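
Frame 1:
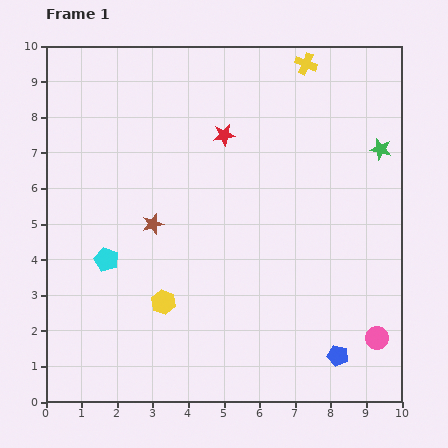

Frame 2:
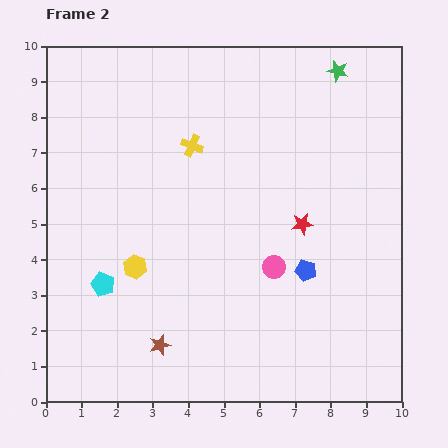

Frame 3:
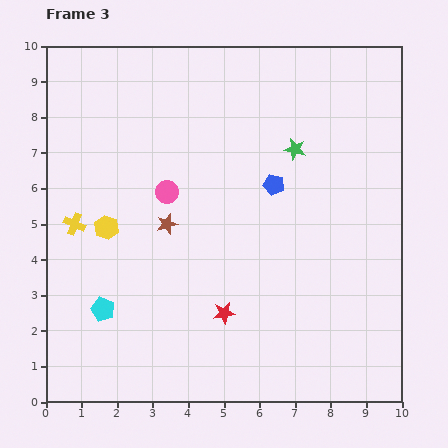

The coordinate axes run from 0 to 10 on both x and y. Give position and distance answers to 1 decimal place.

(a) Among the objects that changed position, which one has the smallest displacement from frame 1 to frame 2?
the cyan pentagon

(moved 0.7)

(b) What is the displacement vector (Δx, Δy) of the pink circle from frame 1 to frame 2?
(-2.9, 2.0)

The pink circle was at (9.3, 1.8) in frame 1 and (6.4, 3.8) in frame 2.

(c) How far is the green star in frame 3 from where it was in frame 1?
2.4

The green star moved from (9.4, 7.1) to (7.0, 7.1), a distance of √(2.4² + 0.0²) ≈ 2.4.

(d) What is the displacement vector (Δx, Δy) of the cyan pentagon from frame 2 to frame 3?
(0.0, -0.7)

The cyan pentagon was at (1.6, 3.3) in frame 2 and (1.6, 2.6) in frame 3.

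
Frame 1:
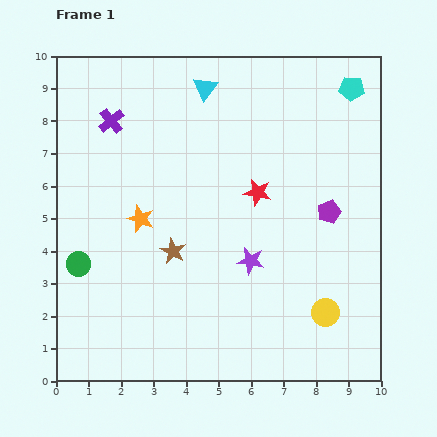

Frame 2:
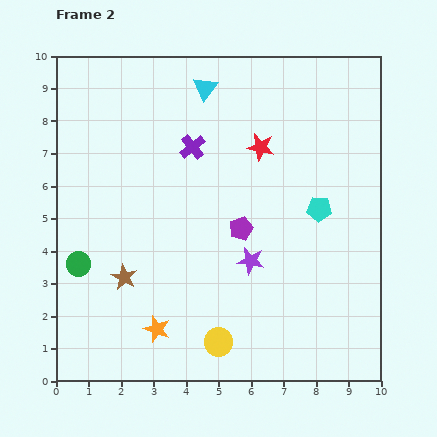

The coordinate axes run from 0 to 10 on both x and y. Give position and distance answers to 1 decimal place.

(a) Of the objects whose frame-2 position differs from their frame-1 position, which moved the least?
the red star

(moved 1.4)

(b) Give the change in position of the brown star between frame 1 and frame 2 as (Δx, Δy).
(-1.5, -0.8)

The brown star was at (3.6, 4.0) in frame 1 and (2.1, 3.2) in frame 2.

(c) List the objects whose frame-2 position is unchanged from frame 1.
the purple star, the cyan triangle, the green circle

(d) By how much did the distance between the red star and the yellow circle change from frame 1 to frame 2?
+1.8

Distance in frame 1: 4.3. Distance in frame 2: 6.1.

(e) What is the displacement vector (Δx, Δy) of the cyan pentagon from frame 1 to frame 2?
(-1.0, -3.7)

The cyan pentagon was at (9.1, 9.0) in frame 1 and (8.1, 5.3) in frame 2.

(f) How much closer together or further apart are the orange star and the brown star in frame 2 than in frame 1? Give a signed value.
+0.5

Distance in frame 1: 1.4. Distance in frame 2: 1.9.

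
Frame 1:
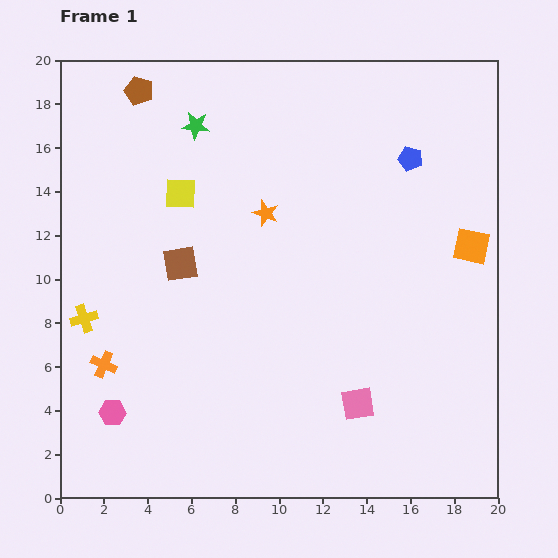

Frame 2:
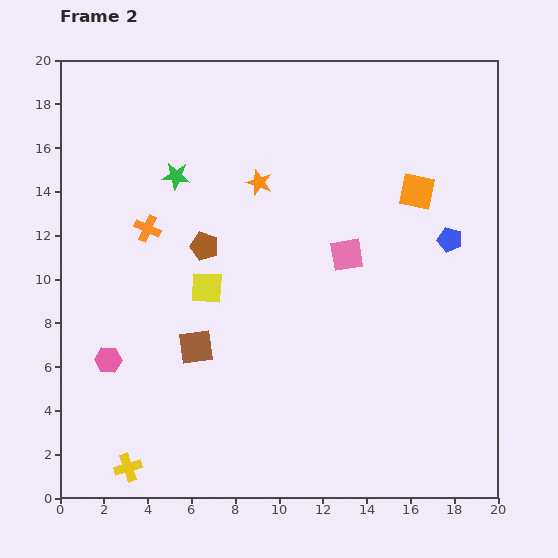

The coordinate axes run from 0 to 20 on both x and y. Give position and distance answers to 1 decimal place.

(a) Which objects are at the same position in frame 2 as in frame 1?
none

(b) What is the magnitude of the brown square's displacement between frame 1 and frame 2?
3.9

The brown square moved from (5.5, 10.7) to (6.2, 6.9), a distance of √(0.7² + 3.8²) ≈ 3.9.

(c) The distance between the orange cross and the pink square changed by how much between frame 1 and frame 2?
-2.5

Distance in frame 1: 11.7. Distance in frame 2: 9.2.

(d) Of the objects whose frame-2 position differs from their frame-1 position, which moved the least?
the orange star

(moved 1.4)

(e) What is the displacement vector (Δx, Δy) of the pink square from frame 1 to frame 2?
(-0.5, 6.8)

The pink square was at (13.6, 4.3) in frame 1 and (13.1, 11.1) in frame 2.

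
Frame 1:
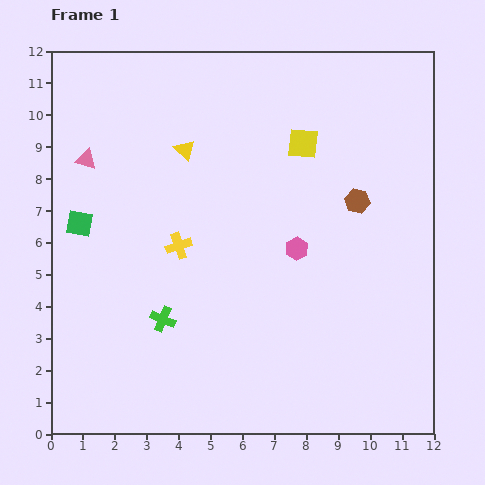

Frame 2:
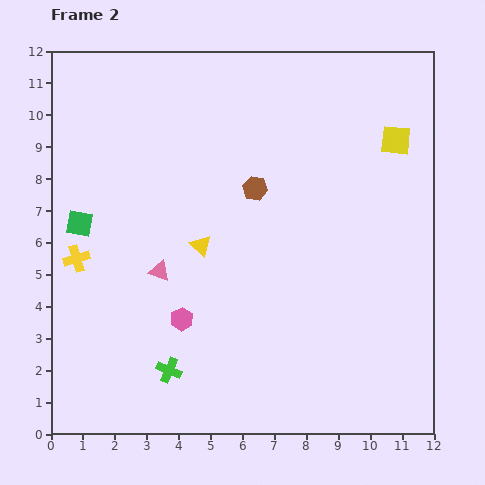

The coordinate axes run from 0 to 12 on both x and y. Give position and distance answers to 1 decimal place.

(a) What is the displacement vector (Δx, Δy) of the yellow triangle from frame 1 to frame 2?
(0.5, -3.0)

The yellow triangle was at (4.2, 8.9) in frame 1 and (4.7, 5.9) in frame 2.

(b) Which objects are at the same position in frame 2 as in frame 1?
the green square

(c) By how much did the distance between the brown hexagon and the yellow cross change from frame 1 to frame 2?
+0.2

Distance in frame 1: 5.8. Distance in frame 2: 6.0.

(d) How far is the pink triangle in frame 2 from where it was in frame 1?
4.2

The pink triangle moved from (1.1, 8.6) to (3.4, 5.1), a distance of √(2.3² + 3.5²) ≈ 4.2.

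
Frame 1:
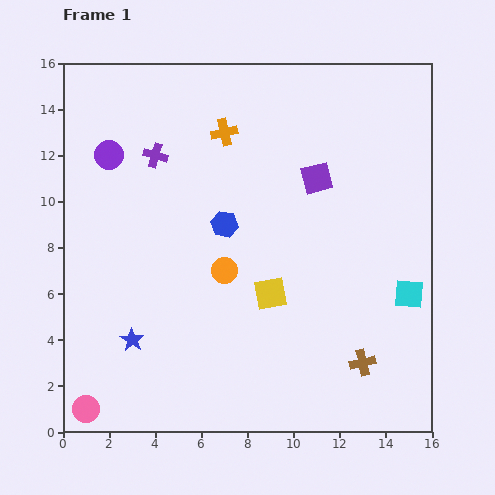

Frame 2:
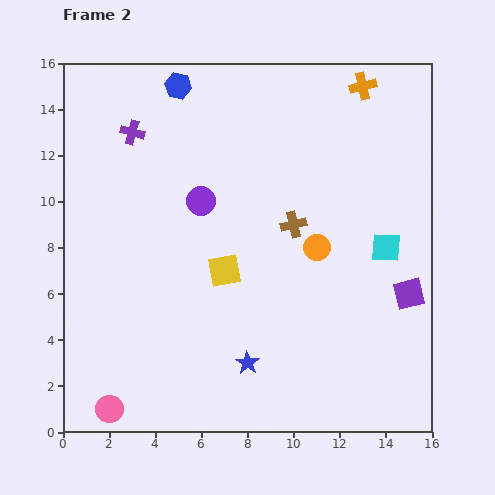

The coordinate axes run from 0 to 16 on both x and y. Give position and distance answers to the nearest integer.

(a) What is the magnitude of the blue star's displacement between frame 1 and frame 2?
5

The blue star moved from (3, 4) to (8, 3), a distance of √(5² + 1²) ≈ 5.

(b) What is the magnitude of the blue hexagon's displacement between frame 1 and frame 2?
6

The blue hexagon moved from (7, 9) to (5, 15), a distance of √(2² + 6²) ≈ 6.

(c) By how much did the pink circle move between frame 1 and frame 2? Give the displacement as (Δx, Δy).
(1, 0)

The pink circle was at (1, 1) in frame 1 and (2, 1) in frame 2.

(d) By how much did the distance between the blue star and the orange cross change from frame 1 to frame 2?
+3

Distance in frame 1: 10. Distance in frame 2: 13.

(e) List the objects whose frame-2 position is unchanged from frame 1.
none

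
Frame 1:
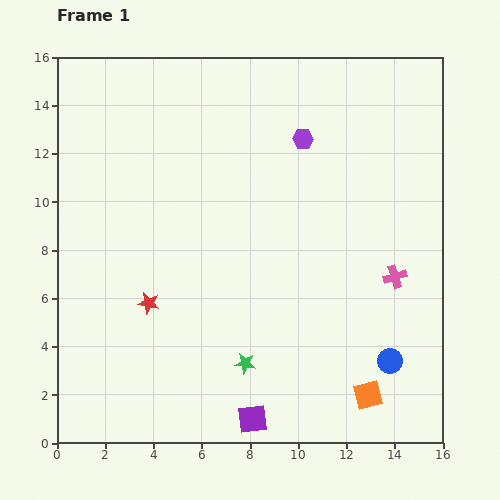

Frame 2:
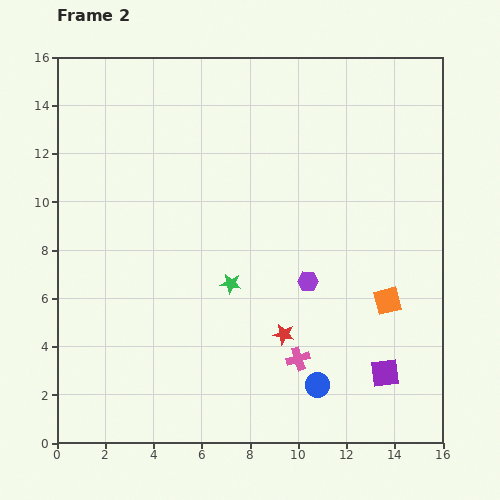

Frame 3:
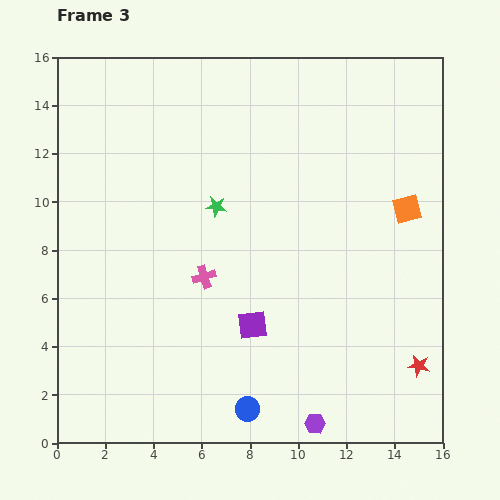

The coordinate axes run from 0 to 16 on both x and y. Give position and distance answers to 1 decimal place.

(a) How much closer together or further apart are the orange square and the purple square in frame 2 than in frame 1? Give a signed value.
-1.9

Distance in frame 1: 4.9. Distance in frame 2: 3.0.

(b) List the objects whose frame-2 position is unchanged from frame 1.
none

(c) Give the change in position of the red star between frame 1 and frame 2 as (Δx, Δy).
(5.6, -1.3)

The red star was at (3.8, 5.8) in frame 1 and (9.4, 4.5) in frame 2.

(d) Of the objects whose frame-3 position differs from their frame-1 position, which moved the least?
the purple square

(moved 3.9)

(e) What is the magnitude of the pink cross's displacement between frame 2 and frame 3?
5.2

The pink cross moved from (10.0, 3.5) to (6.1, 6.9), a distance of √(3.9² + 3.4²) ≈ 5.2.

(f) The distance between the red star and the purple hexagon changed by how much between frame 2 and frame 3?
+2.5

Distance in frame 2: 2.4. Distance in frame 3: 4.9.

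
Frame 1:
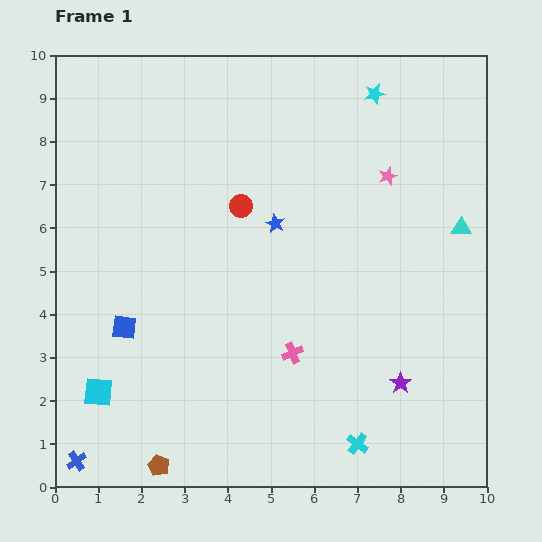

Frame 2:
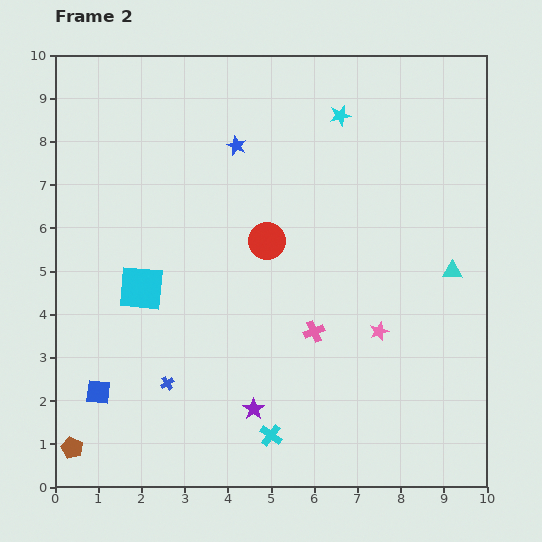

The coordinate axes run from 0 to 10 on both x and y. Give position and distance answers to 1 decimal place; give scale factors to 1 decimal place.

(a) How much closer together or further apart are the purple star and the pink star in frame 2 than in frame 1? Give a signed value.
-1.4

Distance in frame 1: 4.8. Distance in frame 2: 3.4.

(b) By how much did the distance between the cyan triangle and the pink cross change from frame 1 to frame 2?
-1.4

Distance in frame 1: 4.9. Distance in frame 2: 3.5.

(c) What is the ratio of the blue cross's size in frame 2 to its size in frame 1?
0.7×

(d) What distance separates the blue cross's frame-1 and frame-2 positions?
2.8

The blue cross moved from (0.5, 0.6) to (2.6, 2.4), a distance of √(2.1² + 1.8²) ≈ 2.8.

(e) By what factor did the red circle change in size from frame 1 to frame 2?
1.6×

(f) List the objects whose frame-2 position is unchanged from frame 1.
none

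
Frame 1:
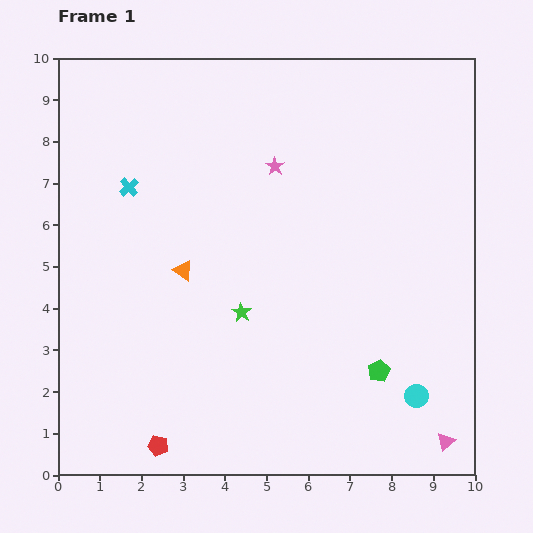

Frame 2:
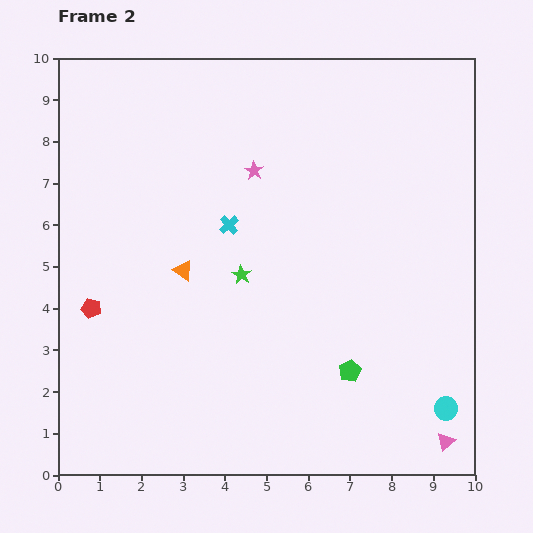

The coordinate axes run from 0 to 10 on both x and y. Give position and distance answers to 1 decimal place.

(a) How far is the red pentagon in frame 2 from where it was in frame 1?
3.7

The red pentagon moved from (2.4, 0.7) to (0.8, 4.0), a distance of √(1.6² + 3.3²) ≈ 3.7.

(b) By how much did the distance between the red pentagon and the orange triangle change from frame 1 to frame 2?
-1.8

Distance in frame 1: 4.2. Distance in frame 2: 2.4.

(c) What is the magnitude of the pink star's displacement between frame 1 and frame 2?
0.5

The pink star moved from (5.2, 7.4) to (4.7, 7.3), a distance of √(0.5² + 0.1²) ≈ 0.5.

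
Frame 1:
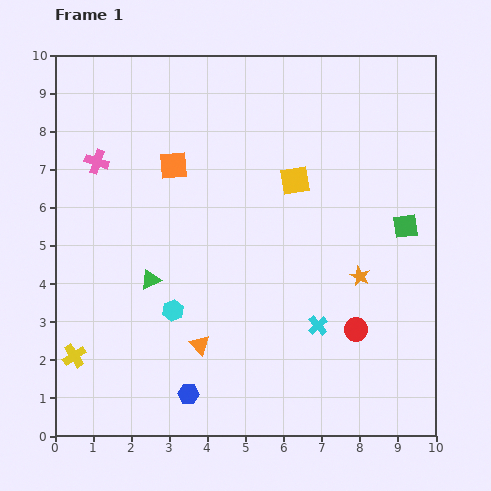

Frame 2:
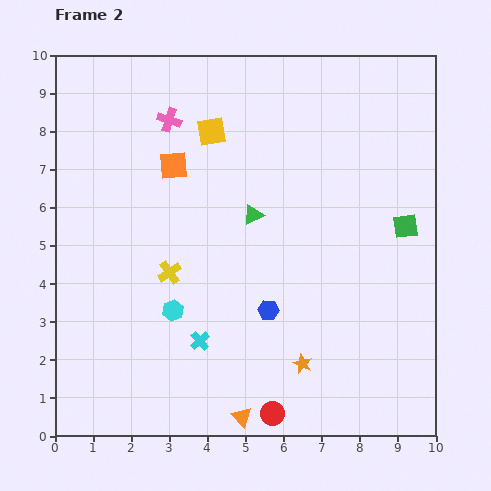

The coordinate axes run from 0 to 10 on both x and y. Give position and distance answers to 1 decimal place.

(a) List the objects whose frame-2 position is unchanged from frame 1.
the orange square, the cyan hexagon, the green square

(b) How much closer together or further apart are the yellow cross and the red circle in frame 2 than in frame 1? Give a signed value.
-2.8

Distance in frame 1: 7.4. Distance in frame 2: 4.6.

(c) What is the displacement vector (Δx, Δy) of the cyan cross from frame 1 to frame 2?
(-3.1, -0.4)

The cyan cross was at (6.9, 2.9) in frame 1 and (3.8, 2.5) in frame 2.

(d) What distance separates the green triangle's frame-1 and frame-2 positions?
3.2

The green triangle moved from (2.5, 4.1) to (5.2, 5.8), a distance of √(2.7² + 1.7²) ≈ 3.2.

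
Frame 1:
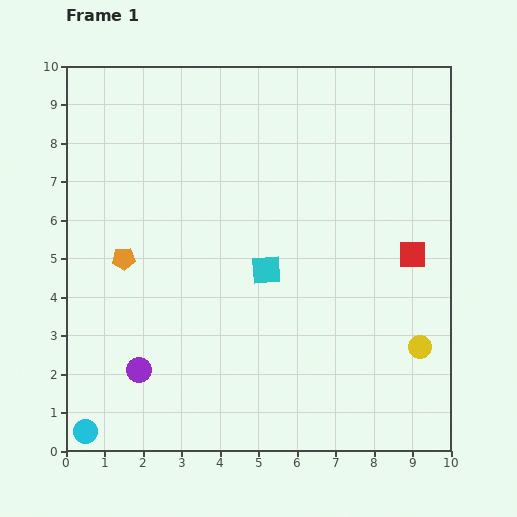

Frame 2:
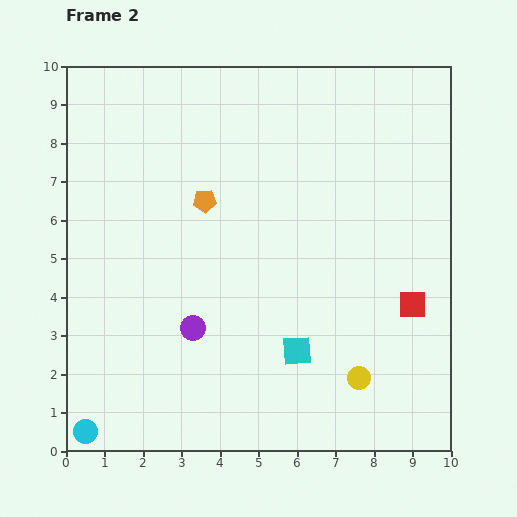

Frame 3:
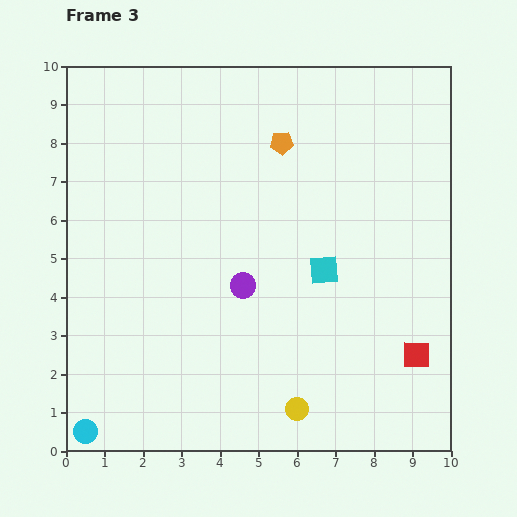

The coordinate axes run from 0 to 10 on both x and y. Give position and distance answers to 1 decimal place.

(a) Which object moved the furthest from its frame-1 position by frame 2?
the orange pentagon

(moved 2.6; next 2.2)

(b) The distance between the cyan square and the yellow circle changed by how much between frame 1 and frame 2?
-2.8

Distance in frame 1: 4.5. Distance in frame 2: 1.7.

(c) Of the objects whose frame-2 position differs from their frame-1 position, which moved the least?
the red square

(moved 1.3)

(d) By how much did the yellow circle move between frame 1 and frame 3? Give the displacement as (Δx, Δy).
(-3.2, -1.6)

The yellow circle was at (9.2, 2.7) in frame 1 and (6.0, 1.1) in frame 3.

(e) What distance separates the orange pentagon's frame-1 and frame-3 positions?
5.1

The orange pentagon moved from (1.5, 5.0) to (5.6, 8.0), a distance of √(4.1² + 3.0²) ≈ 5.1.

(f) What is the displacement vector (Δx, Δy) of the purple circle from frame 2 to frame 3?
(1.3, 1.1)

The purple circle was at (3.3, 3.2) in frame 2 and (4.6, 4.3) in frame 3.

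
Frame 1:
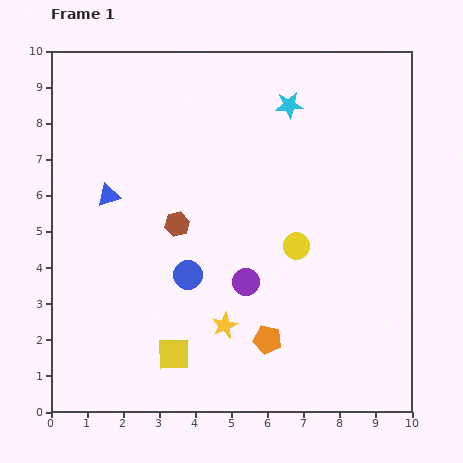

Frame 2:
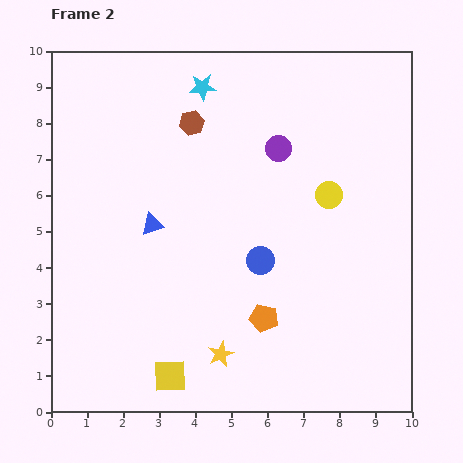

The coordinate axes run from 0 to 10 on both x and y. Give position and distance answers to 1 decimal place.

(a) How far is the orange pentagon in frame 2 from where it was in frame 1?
0.6

The orange pentagon moved from (6.0, 2.0) to (5.9, 2.6), a distance of √(0.1² + 0.6²) ≈ 0.6.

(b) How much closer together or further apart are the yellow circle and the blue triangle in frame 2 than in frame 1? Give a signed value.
-0.4

Distance in frame 1: 5.4. Distance in frame 2: 5.0.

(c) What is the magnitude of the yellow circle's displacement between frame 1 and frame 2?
1.7

The yellow circle moved from (6.8, 4.6) to (7.7, 6.0), a distance of √(0.9² + 1.4²) ≈ 1.7.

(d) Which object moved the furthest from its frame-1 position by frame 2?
the purple circle

(moved 3.8; next 2.8)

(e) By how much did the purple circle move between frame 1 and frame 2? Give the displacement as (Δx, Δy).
(0.9, 3.7)

The purple circle was at (5.4, 3.6) in frame 1 and (6.3, 7.3) in frame 2.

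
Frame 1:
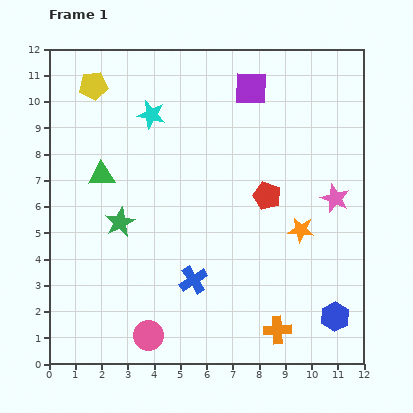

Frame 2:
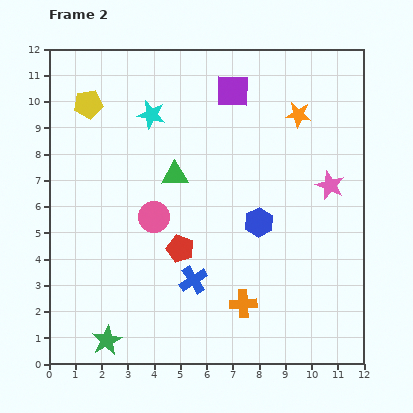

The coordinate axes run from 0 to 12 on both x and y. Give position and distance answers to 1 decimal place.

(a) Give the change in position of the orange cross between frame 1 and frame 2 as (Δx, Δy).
(-1.3, 1.0)

The orange cross was at (8.7, 1.3) in frame 1 and (7.4, 2.3) in frame 2.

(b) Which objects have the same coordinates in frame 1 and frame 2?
the cyan star, the blue cross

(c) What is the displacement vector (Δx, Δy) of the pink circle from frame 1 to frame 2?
(0.2, 4.5)

The pink circle was at (3.8, 1.1) in frame 1 and (4.0, 5.6) in frame 2.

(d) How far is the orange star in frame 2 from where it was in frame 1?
4.4

The orange star moved from (9.6, 5.1) to (9.5, 9.5), a distance of √(0.1² + 4.4²) ≈ 4.4.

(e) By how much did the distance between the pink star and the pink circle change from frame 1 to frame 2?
-2.0

Distance in frame 1: 8.8. Distance in frame 2: 6.8.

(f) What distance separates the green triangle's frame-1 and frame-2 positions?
2.8

The green triangle moved from (2.0, 7.2) to (4.8, 7.2), a distance of √(2.8² + 0.0²) ≈ 2.8.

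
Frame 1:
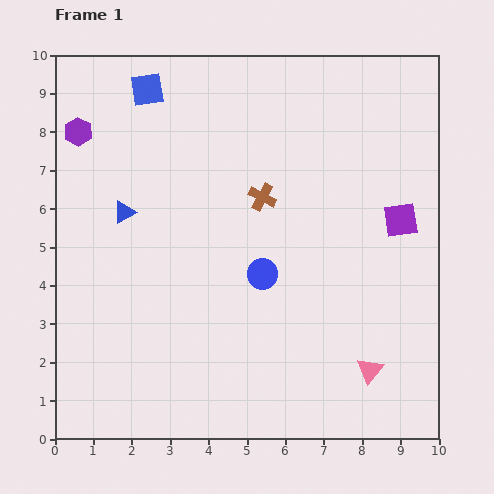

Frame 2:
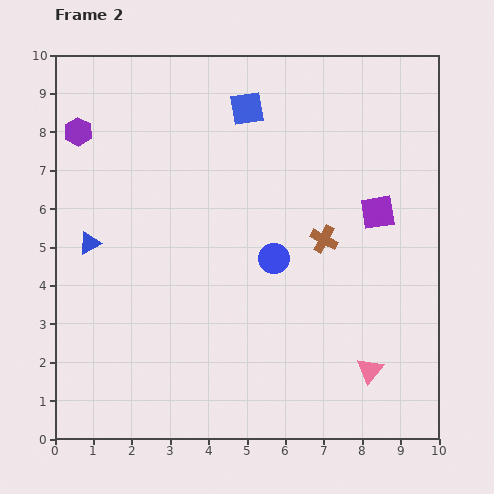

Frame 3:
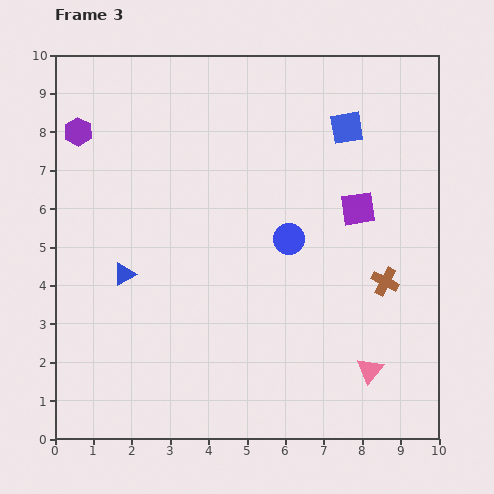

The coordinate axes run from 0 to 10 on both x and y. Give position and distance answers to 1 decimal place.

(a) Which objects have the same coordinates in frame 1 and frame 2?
the pink triangle, the purple hexagon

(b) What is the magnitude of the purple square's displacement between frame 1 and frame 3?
1.1

The purple square moved from (9.0, 5.7) to (7.9, 6.0), a distance of √(1.1² + 0.3²) ≈ 1.1.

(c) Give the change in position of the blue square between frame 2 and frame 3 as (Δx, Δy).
(2.6, -0.5)

The blue square was at (5.0, 8.6) in frame 2 and (7.6, 8.1) in frame 3.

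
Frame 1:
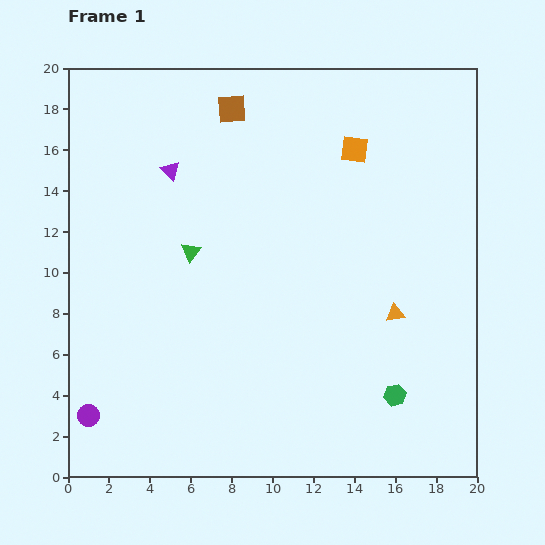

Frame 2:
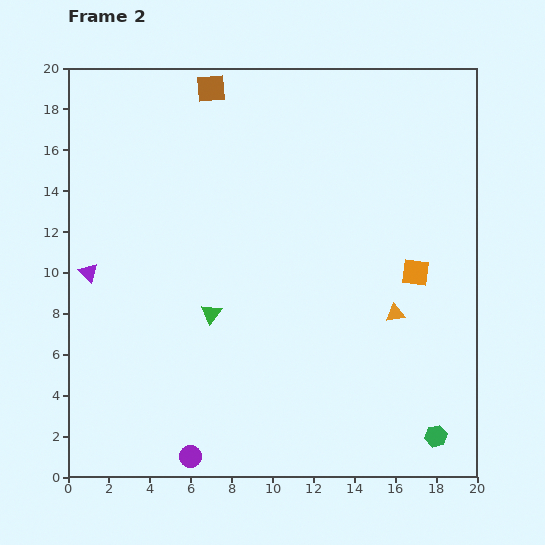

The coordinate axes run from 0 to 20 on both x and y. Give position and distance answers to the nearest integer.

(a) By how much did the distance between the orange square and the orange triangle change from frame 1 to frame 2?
-6

Distance in frame 1: 8. Distance in frame 2: 2.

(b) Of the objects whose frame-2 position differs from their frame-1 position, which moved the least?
the brown square

(moved 1)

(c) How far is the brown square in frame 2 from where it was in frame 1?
1

The brown square moved from (8, 18) to (7, 19), a distance of √(1² + 1²) ≈ 1.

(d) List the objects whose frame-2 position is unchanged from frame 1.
the orange triangle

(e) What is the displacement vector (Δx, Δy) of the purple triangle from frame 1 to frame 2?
(-4, -5)

The purple triangle was at (5, 15) in frame 1 and (1, 10) in frame 2.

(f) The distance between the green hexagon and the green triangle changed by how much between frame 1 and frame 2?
+1

Distance in frame 1: 12. Distance in frame 2: 13.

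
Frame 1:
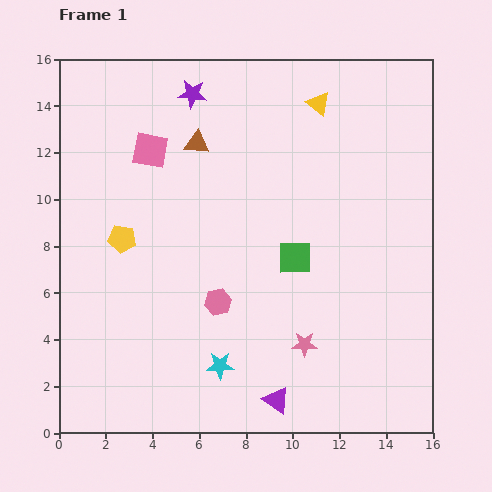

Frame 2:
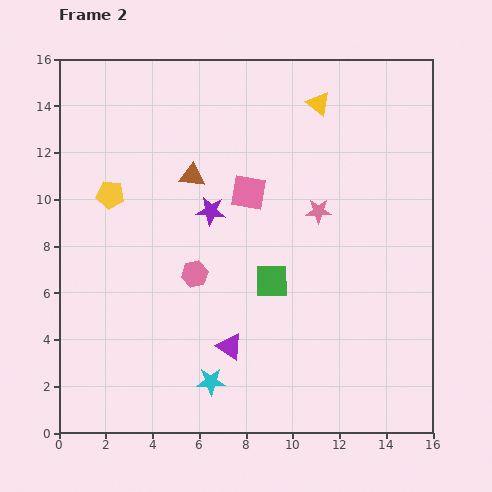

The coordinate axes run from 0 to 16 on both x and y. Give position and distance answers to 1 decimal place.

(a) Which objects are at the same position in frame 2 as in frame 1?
the yellow triangle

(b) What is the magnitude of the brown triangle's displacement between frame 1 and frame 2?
1.4

The brown triangle moved from (5.9, 12.4) to (5.7, 11.0), a distance of √(0.2² + 1.4²) ≈ 1.4.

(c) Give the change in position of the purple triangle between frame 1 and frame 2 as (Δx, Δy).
(-2.0, 2.3)

The purple triangle was at (9.3, 1.4) in frame 1 and (7.3, 3.7) in frame 2.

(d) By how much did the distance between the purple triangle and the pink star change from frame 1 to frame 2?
+4.2

Distance in frame 1: 2.7. Distance in frame 2: 6.9.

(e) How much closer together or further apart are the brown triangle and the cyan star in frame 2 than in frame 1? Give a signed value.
-0.8

Distance in frame 1: 9.6. Distance in frame 2: 8.8.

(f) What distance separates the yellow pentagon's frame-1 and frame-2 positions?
2.0

The yellow pentagon moved from (2.7, 8.3) to (2.2, 10.2), a distance of √(0.5² + 1.9²) ≈ 2.0.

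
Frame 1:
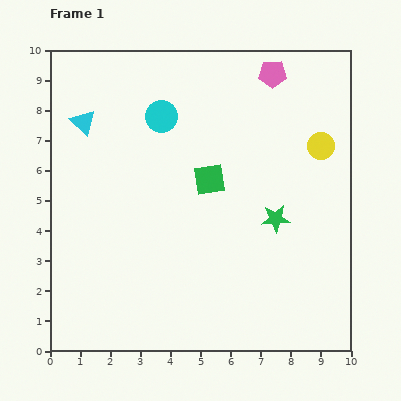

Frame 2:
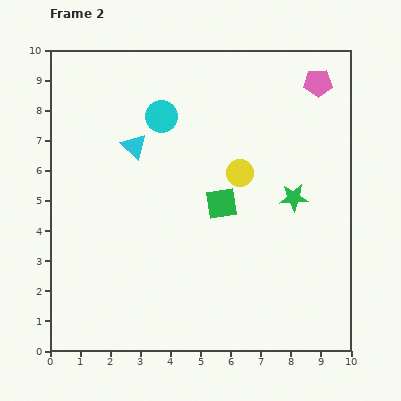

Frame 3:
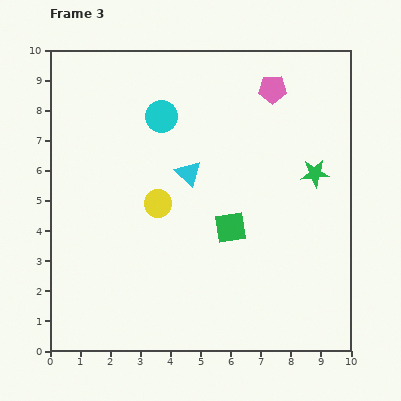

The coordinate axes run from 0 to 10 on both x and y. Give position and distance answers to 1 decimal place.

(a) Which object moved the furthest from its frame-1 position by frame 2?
the yellow circle

(moved 2.8; next 1.9)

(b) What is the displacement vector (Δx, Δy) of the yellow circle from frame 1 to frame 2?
(-2.7, -0.9)

The yellow circle was at (9.0, 6.8) in frame 1 and (6.3, 5.9) in frame 2.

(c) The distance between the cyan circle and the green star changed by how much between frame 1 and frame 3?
+0.3

Distance in frame 1: 5.1. Distance in frame 3: 5.4.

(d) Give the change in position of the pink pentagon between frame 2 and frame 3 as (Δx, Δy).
(-1.5, -0.2)

The pink pentagon was at (8.9, 8.9) in frame 2 and (7.4, 8.7) in frame 3.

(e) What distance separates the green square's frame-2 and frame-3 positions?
0.9

The green square moved from (5.7, 4.9) to (6.0, 4.1), a distance of √(0.3² + 0.8²) ≈ 0.9.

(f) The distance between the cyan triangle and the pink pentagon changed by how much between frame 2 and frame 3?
-2.5

Distance in frame 2: 6.5. Distance in frame 3: 4.0.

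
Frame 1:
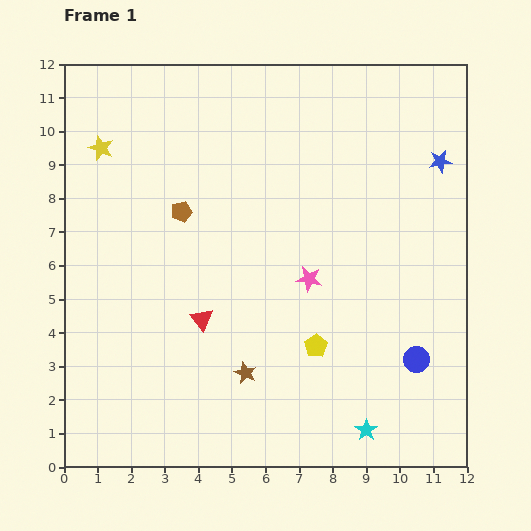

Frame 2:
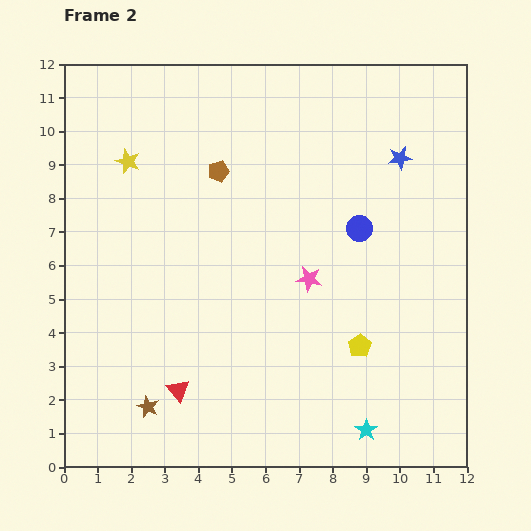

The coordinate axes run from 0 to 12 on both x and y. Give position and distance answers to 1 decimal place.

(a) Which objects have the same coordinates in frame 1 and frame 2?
the pink star, the cyan star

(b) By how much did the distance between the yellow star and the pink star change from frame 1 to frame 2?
-0.9

Distance in frame 1: 7.3. Distance in frame 2: 6.4.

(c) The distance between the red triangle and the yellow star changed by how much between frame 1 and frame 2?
+1.1

Distance in frame 1: 5.9. Distance in frame 2: 7.0.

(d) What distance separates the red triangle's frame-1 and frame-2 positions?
2.2

The red triangle moved from (4.1, 4.4) to (3.4, 2.3), a distance of √(0.7² + 2.1²) ≈ 2.2.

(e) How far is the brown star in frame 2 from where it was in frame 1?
3.1

The brown star moved from (5.4, 2.8) to (2.5, 1.8), a distance of √(2.9² + 1.0²) ≈ 3.1.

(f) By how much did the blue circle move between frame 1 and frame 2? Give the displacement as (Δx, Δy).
(-1.7, 3.9)

The blue circle was at (10.5, 3.2) in frame 1 and (8.8, 7.1) in frame 2.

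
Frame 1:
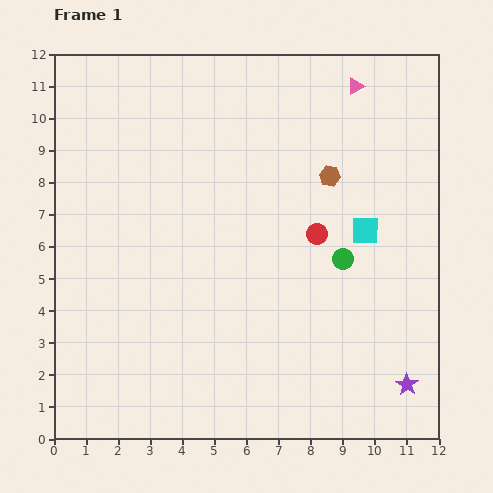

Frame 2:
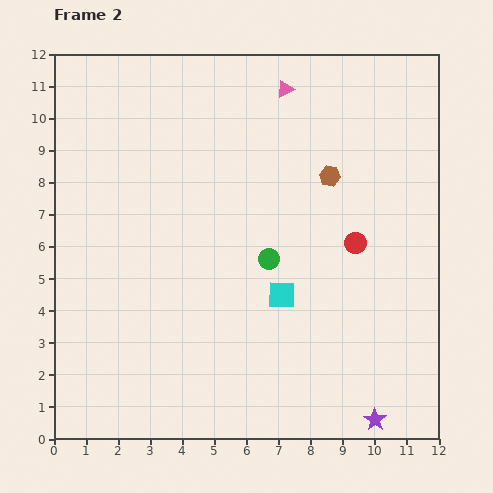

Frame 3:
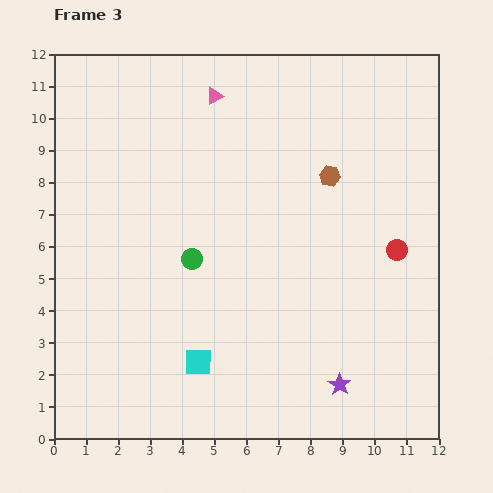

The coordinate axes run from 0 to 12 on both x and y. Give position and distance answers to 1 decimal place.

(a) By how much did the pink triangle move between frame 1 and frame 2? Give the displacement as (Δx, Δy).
(-2.2, -0.1)

The pink triangle was at (9.4, 11.0) in frame 1 and (7.2, 10.9) in frame 2.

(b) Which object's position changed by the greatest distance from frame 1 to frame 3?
the cyan square

(moved 6.6; next 4.7)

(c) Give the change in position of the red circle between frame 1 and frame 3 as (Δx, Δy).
(2.5, -0.5)

The red circle was at (8.2, 6.4) in frame 1 and (10.7, 5.9) in frame 3.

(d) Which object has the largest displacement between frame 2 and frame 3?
the cyan square

(moved 3.3; next 2.4)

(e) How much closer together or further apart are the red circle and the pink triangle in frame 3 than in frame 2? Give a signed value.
+2.2

Distance in frame 2: 5.3. Distance in frame 3: 7.5.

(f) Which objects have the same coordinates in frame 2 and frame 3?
the brown hexagon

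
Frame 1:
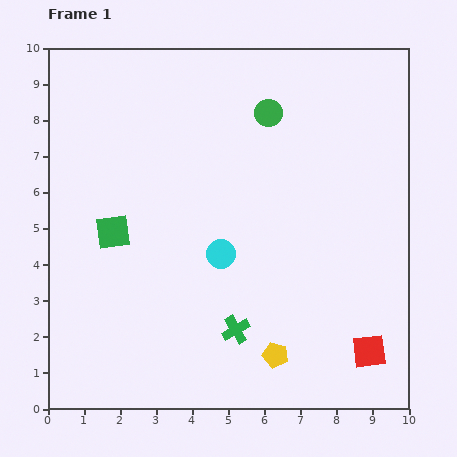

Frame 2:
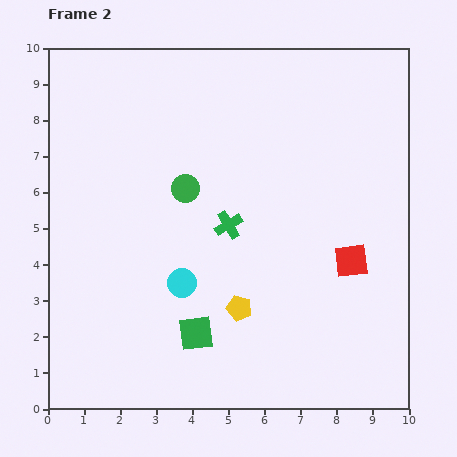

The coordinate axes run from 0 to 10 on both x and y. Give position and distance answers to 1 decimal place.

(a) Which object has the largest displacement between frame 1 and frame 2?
the green square

(moved 3.6; next 3.1)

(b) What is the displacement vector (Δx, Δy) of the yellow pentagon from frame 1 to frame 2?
(-1.0, 1.3)

The yellow pentagon was at (6.3, 1.5) in frame 1 and (5.3, 2.8) in frame 2.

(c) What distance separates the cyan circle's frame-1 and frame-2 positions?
1.4

The cyan circle moved from (4.8, 4.3) to (3.7, 3.5), a distance of √(1.1² + 0.8²) ≈ 1.4.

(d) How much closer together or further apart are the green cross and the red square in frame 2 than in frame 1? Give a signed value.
-0.2

Distance in frame 1: 3.7. Distance in frame 2: 3.5.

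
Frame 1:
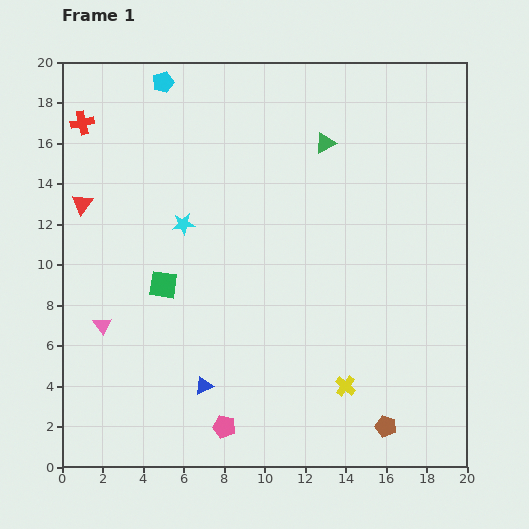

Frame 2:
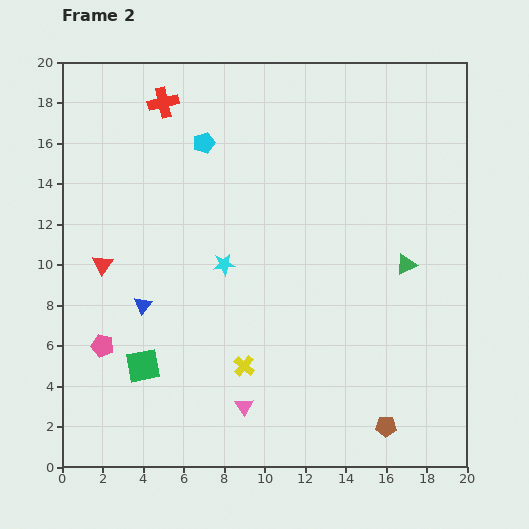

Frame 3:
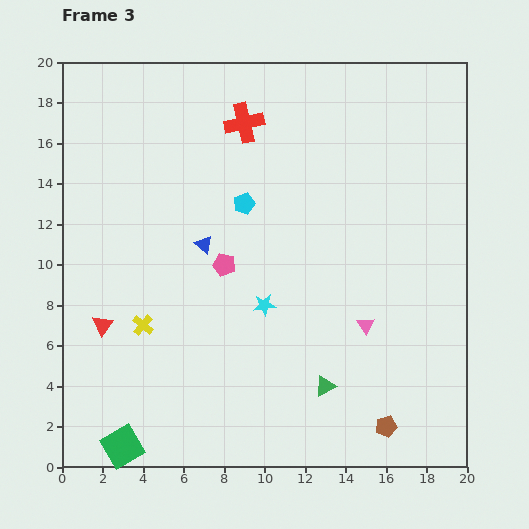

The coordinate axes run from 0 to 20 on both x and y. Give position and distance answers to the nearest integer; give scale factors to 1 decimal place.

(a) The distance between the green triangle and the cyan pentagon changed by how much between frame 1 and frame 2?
+3

Distance in frame 1: 9. Distance in frame 2: 12.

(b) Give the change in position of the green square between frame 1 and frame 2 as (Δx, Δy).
(-1, -4)

The green square was at (5, 9) in frame 1 and (4, 5) in frame 2.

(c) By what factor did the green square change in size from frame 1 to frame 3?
1.4×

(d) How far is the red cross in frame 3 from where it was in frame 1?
8

The red cross moved from (1, 17) to (9, 17), a distance of √(8² + 0²) ≈ 8.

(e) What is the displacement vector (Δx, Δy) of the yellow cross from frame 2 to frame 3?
(-5, 2)

The yellow cross was at (9, 5) in frame 2 and (4, 7) in frame 3.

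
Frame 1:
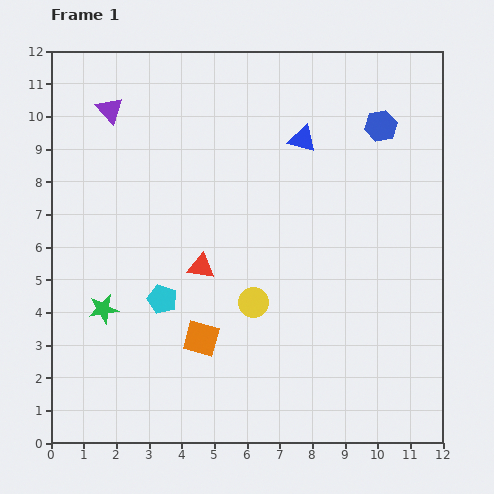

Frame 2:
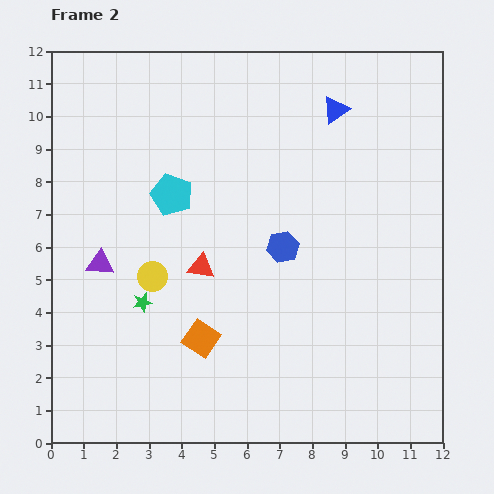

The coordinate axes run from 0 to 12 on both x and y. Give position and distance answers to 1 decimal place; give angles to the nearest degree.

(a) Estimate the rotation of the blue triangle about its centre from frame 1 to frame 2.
51° counter-clockwise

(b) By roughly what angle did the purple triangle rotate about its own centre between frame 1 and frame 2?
44° counter-clockwise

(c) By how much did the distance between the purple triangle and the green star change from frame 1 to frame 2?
-4.3

Distance in frame 1: 6.1. Distance in frame 2: 1.8.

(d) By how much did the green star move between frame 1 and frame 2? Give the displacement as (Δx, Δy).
(1.2, 0.2)

The green star was at (1.6, 4.1) in frame 1 and (2.8, 4.3) in frame 2.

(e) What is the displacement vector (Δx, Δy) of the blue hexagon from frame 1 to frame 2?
(-3.0, -3.7)

The blue hexagon was at (10.1, 9.7) in frame 1 and (7.1, 6.0) in frame 2.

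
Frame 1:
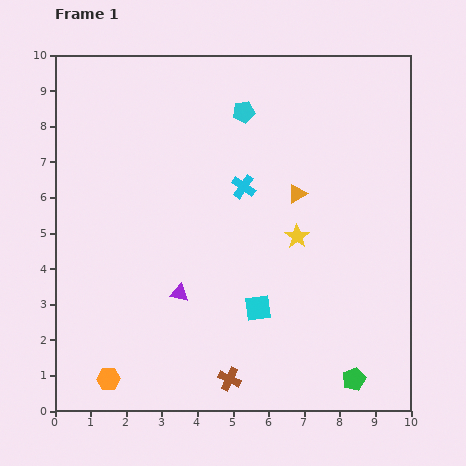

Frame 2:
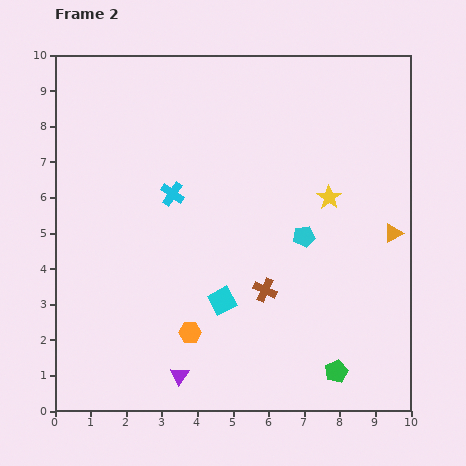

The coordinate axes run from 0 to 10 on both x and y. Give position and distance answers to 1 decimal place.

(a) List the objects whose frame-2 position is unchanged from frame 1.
none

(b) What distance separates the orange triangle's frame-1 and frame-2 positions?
2.9

The orange triangle moved from (6.8, 6.1) to (9.5, 5.0), a distance of √(2.7² + 1.1²) ≈ 2.9.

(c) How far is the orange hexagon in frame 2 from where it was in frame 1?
2.6

The orange hexagon moved from (1.5, 0.9) to (3.8, 2.2), a distance of √(2.3² + 1.3²) ≈ 2.6.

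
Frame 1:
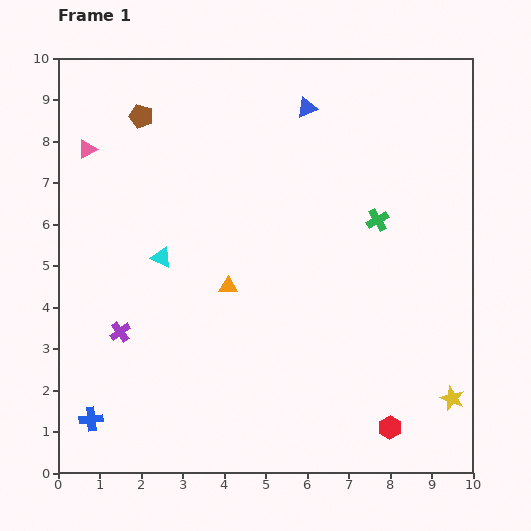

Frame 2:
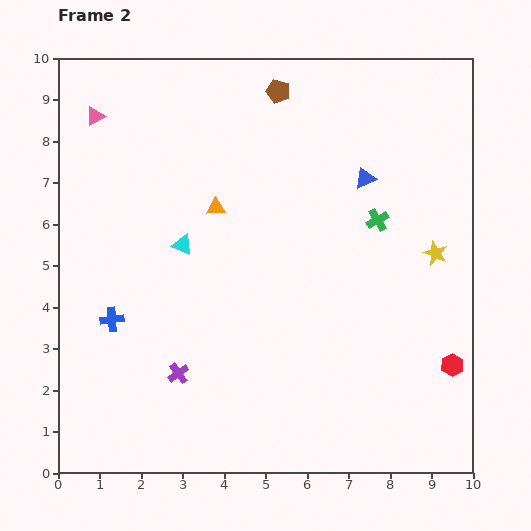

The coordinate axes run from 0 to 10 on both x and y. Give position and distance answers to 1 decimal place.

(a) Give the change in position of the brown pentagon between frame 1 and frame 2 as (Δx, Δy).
(3.3, 0.6)

The brown pentagon was at (2.0, 8.6) in frame 1 and (5.3, 9.2) in frame 2.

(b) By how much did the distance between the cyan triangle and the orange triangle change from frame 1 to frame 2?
-0.5

Distance in frame 1: 1.7. Distance in frame 2: 1.2.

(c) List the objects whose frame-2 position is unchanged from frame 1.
the green cross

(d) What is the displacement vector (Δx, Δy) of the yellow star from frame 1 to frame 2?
(-0.4, 3.5)

The yellow star was at (9.5, 1.8) in frame 1 and (9.1, 5.3) in frame 2.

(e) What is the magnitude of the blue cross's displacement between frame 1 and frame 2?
2.5

The blue cross moved from (0.8, 1.3) to (1.3, 3.7), a distance of √(0.5² + 2.4²) ≈ 2.5.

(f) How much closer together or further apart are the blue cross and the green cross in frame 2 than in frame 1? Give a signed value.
-1.6

Distance in frame 1: 8.4. Distance in frame 2: 6.8.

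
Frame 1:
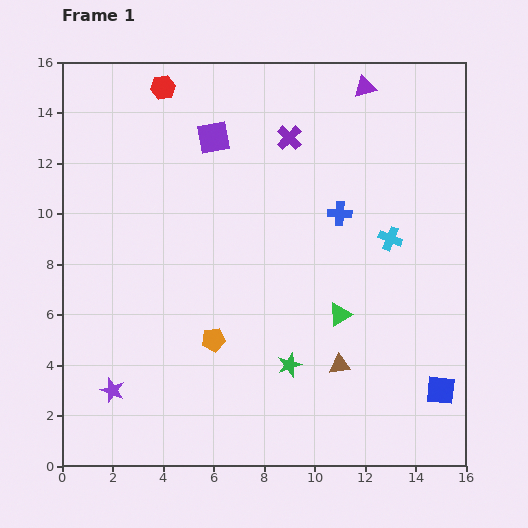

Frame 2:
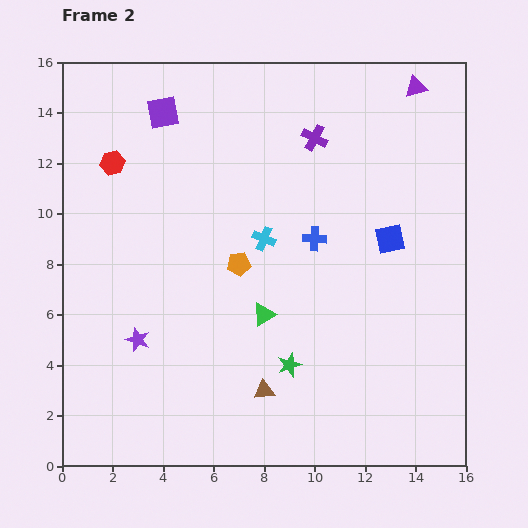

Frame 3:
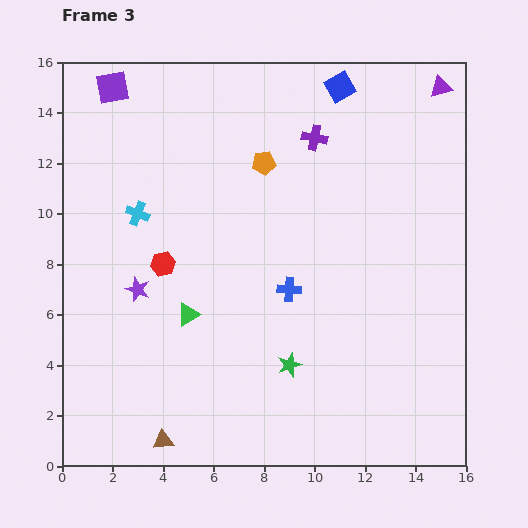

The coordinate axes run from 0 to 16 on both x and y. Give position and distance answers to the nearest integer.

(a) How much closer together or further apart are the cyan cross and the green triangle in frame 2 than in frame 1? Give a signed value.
-1

Distance in frame 1: 4. Distance in frame 2: 3.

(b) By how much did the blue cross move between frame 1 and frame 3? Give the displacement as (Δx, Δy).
(-2, -3)

The blue cross was at (11, 10) in frame 1 and (9, 7) in frame 3.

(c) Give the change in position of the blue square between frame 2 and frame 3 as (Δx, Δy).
(-2, 6)

The blue square was at (13, 9) in frame 2 and (11, 15) in frame 3.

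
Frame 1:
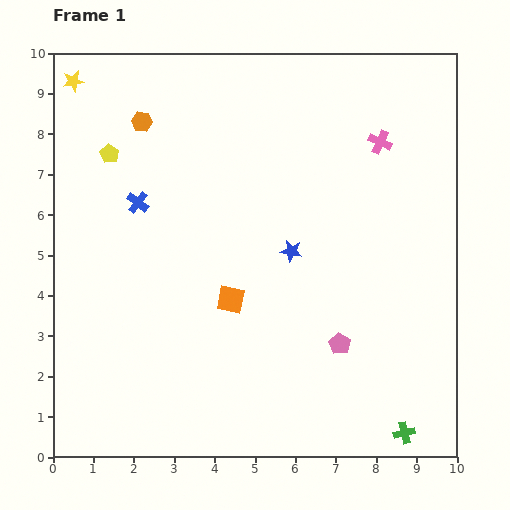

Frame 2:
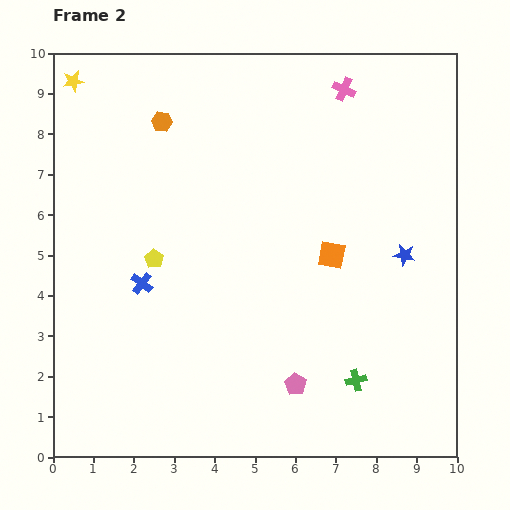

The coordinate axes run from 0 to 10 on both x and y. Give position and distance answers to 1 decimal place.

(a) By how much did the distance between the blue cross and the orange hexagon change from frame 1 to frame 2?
+2.0

Distance in frame 1: 2.0. Distance in frame 2: 4.0.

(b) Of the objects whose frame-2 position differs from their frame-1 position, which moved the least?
the orange hexagon

(moved 0.5)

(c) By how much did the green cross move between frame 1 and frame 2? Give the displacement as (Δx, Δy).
(-1.2, 1.3)

The green cross was at (8.7, 0.6) in frame 1 and (7.5, 1.9) in frame 2.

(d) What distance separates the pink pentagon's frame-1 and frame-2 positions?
1.5

The pink pentagon moved from (7.1, 2.8) to (6.0, 1.8), a distance of √(1.1² + 1.0²) ≈ 1.5.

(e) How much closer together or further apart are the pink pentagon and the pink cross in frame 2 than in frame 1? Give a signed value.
+2.3

Distance in frame 1: 5.1. Distance in frame 2: 7.4.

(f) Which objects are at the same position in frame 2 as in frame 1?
the yellow star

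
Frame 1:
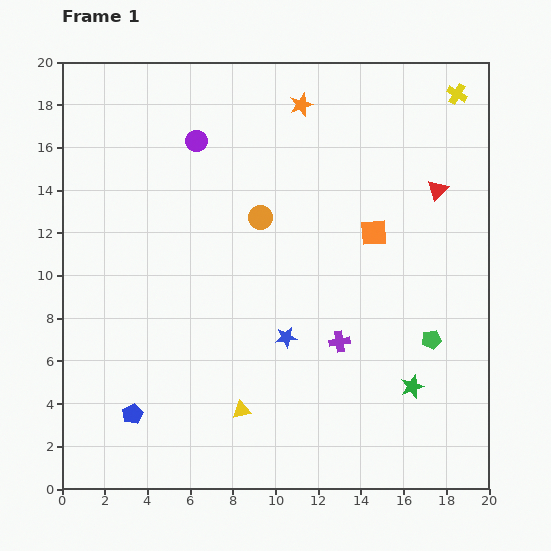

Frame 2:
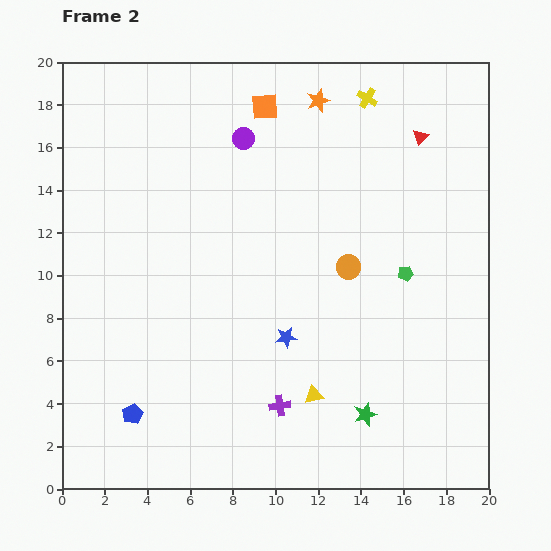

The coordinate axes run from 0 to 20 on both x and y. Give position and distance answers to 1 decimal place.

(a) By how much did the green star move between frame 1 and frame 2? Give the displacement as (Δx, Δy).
(-2.2, -1.3)

The green star was at (16.4, 4.8) in frame 1 and (14.2, 3.5) in frame 2.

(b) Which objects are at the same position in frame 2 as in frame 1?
the blue pentagon, the blue star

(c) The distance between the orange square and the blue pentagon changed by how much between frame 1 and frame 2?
+1.6

Distance in frame 1: 14.1. Distance in frame 2: 15.7.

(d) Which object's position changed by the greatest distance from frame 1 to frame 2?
the orange square

(moved 7.8; next 4.7)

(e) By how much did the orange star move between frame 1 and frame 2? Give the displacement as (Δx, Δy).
(0.8, 0.2)

The orange star was at (11.2, 18.0) in frame 1 and (12.0, 18.2) in frame 2.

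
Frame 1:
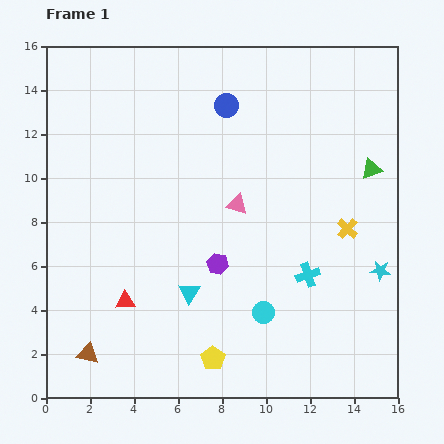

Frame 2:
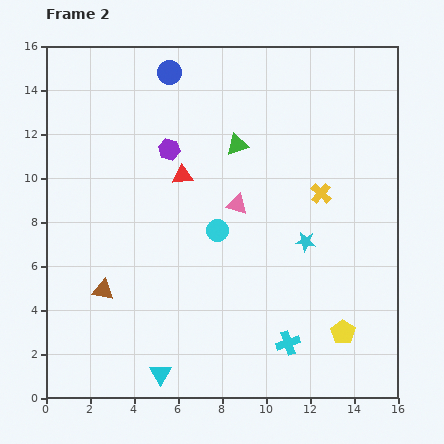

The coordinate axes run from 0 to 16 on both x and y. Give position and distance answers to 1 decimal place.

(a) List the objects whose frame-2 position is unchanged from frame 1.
the pink triangle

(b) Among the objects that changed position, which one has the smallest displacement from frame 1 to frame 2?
the yellow cross

(moved 2.0)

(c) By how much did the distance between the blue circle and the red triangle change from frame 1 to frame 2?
-5.3

Distance in frame 1: 10.0. Distance in frame 2: 4.7.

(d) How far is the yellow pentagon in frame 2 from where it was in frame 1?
6.0

The yellow pentagon moved from (7.6, 1.8) to (13.5, 3.0), a distance of √(5.9² + 1.2²) ≈ 6.0.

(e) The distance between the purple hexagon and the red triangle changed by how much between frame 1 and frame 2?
-3.2

Distance in frame 1: 4.5. Distance in frame 2: 1.3.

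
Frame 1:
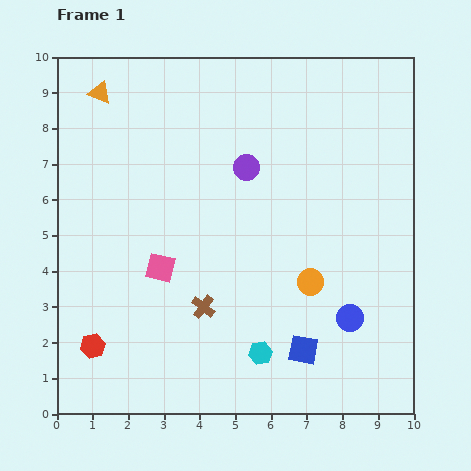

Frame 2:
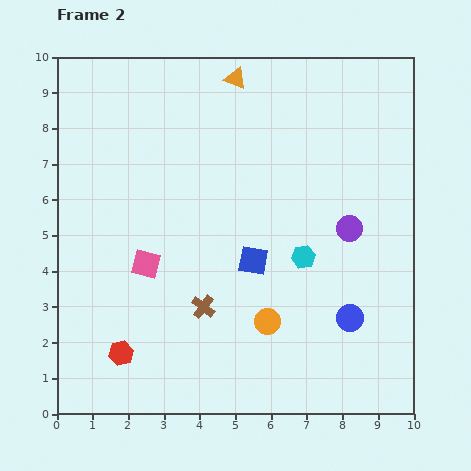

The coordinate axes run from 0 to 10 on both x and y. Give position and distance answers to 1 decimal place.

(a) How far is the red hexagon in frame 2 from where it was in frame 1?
0.8

The red hexagon moved from (1.0, 1.9) to (1.8, 1.7), a distance of √(0.8² + 0.2²) ≈ 0.8.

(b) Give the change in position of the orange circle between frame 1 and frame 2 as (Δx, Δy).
(-1.2, -1.1)

The orange circle was at (7.1, 3.7) in frame 1 and (5.9, 2.6) in frame 2.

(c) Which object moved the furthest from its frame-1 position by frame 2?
the orange triangle

(moved 3.8; next 3.4)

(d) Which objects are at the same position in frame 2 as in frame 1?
the blue circle, the brown cross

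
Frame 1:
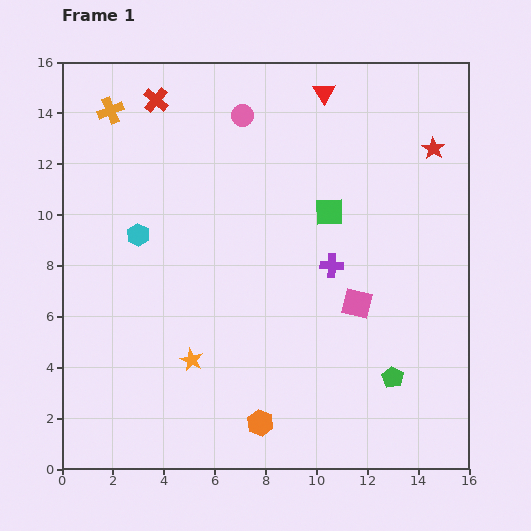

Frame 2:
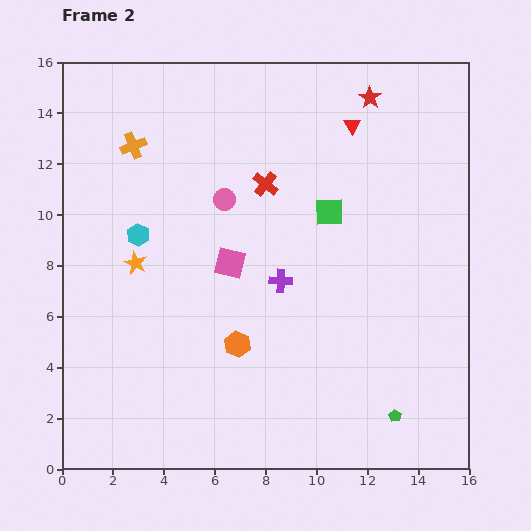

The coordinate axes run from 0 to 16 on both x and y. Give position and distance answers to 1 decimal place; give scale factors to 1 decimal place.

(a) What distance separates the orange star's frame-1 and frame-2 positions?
4.4

The orange star moved from (5.1, 4.3) to (2.9, 8.1), a distance of √(2.2² + 3.8²) ≈ 4.4.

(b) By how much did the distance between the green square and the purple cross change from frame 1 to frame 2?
+1.2

Distance in frame 1: 2.1. Distance in frame 2: 3.3.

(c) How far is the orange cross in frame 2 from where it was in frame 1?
1.7

The orange cross moved from (1.9, 14.1) to (2.8, 12.7), a distance of √(0.9² + 1.4²) ≈ 1.7.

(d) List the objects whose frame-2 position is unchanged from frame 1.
the green square, the cyan hexagon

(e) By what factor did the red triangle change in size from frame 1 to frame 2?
0.8×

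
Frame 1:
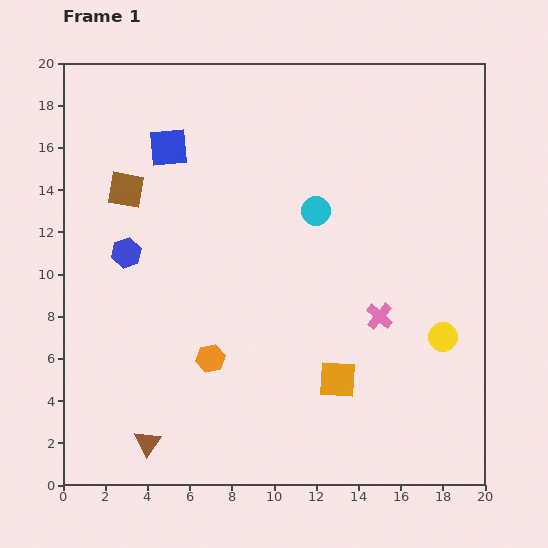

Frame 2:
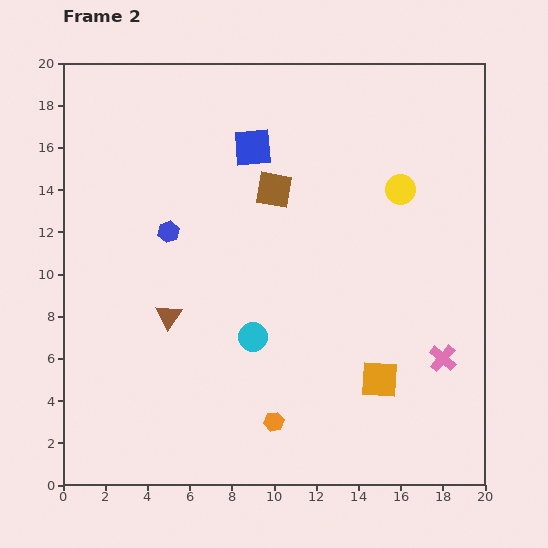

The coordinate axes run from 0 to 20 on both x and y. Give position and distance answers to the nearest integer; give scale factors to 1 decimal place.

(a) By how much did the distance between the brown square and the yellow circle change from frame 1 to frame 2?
-11

Distance in frame 1: 17. Distance in frame 2: 6.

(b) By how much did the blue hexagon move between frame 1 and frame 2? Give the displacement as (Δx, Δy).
(2, 1)

The blue hexagon was at (3, 11) in frame 1 and (5, 12) in frame 2.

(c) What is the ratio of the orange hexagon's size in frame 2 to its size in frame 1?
0.7×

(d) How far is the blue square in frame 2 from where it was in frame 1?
4

The blue square moved from (5, 16) to (9, 16), a distance of √(4² + 0²) ≈ 4.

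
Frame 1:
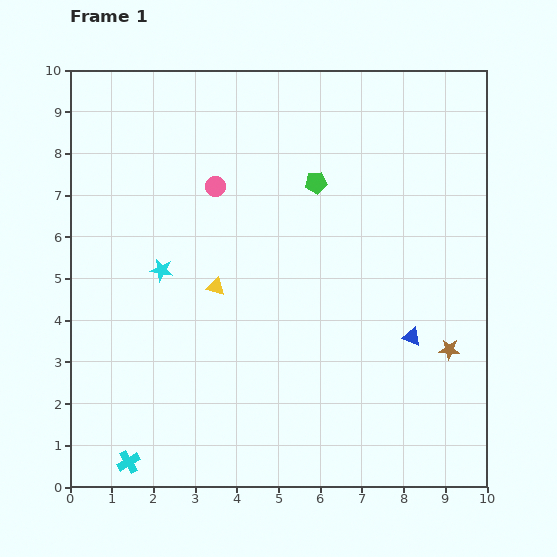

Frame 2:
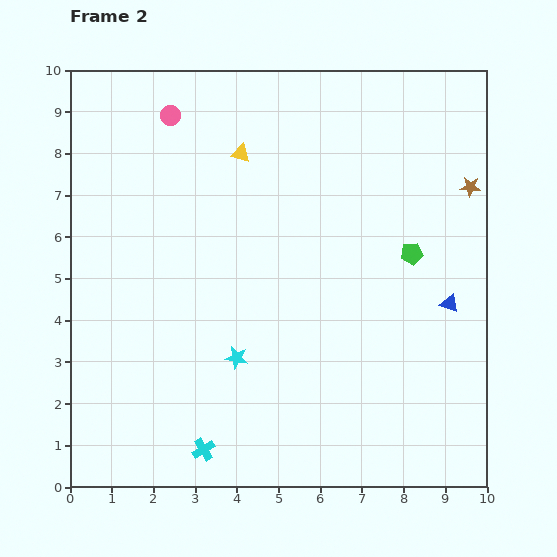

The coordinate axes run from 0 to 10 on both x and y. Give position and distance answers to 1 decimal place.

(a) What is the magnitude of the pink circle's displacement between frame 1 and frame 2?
2.0

The pink circle moved from (3.5, 7.2) to (2.4, 8.9), a distance of √(1.1² + 1.7²) ≈ 2.0.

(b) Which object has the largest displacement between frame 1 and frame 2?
the brown star

(moved 3.9; next 3.3)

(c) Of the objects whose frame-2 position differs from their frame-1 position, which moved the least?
the blue triangle

(moved 1.2)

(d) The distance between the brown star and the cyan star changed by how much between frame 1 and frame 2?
-0.3

Distance in frame 1: 7.2. Distance in frame 2: 6.9.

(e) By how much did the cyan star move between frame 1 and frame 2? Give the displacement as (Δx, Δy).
(1.8, -2.1)

The cyan star was at (2.2, 5.2) in frame 1 and (4.0, 3.1) in frame 2.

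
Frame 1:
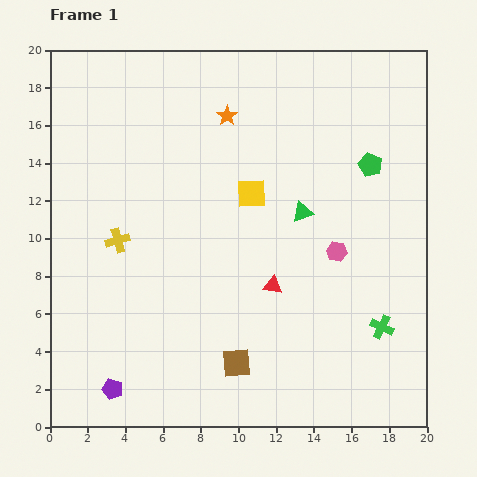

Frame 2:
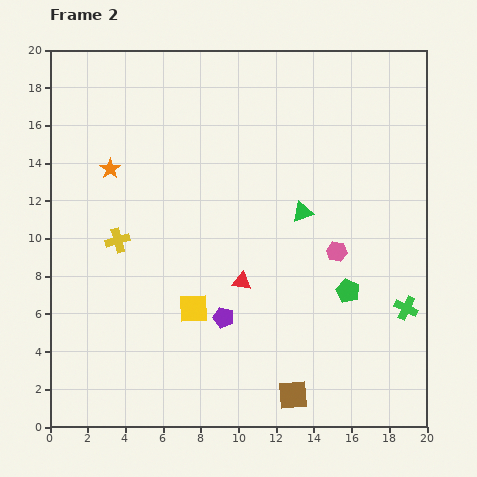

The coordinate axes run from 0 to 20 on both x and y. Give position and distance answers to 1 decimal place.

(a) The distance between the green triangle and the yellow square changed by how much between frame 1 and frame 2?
+4.8

Distance in frame 1: 2.9. Distance in frame 2: 7.7.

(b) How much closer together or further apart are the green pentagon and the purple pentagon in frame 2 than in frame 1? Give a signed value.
-11.4

Distance in frame 1: 18.1. Distance in frame 2: 6.7.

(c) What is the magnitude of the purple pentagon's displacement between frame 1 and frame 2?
7.0

The purple pentagon moved from (3.3, 2.0) to (9.2, 5.8), a distance of √(5.9² + 3.8²) ≈ 7.0.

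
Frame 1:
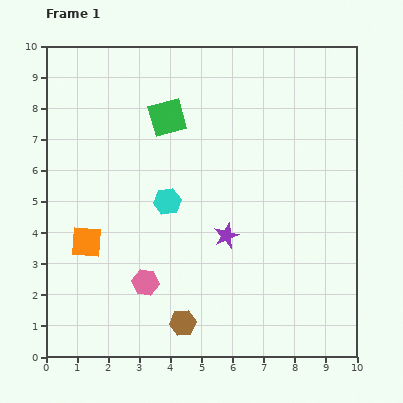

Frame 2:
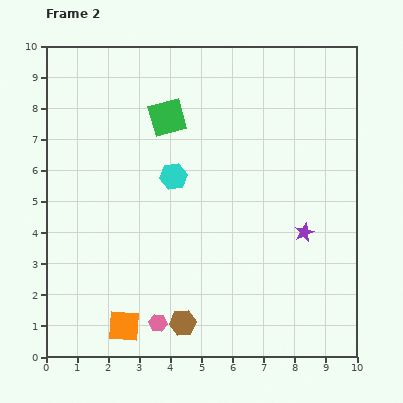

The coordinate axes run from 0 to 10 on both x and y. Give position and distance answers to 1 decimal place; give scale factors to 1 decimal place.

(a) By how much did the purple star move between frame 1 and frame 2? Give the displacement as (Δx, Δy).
(2.5, 0.1)

The purple star was at (5.8, 3.9) in frame 1 and (8.3, 4.0) in frame 2.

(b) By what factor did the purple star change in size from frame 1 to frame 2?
0.8×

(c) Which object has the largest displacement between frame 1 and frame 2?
the orange square

(moved 3.0; next 2.5)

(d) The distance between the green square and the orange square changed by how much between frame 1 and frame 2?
+2.0

Distance in frame 1: 4.8. Distance in frame 2: 6.8.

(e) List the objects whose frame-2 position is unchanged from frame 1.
the green square, the brown hexagon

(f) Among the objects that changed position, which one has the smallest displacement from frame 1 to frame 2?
the cyan hexagon

(moved 0.8)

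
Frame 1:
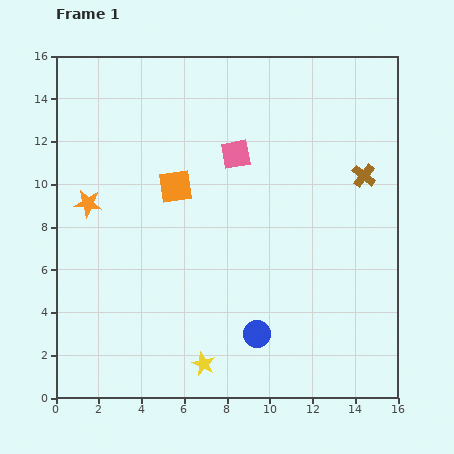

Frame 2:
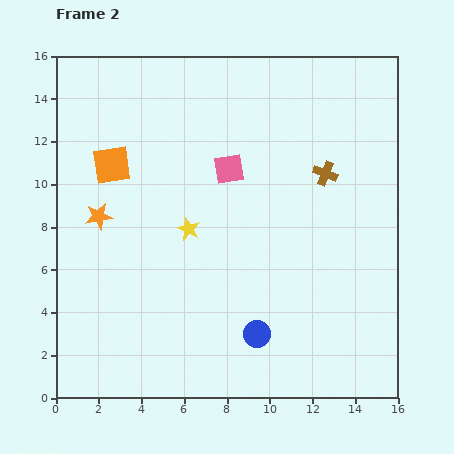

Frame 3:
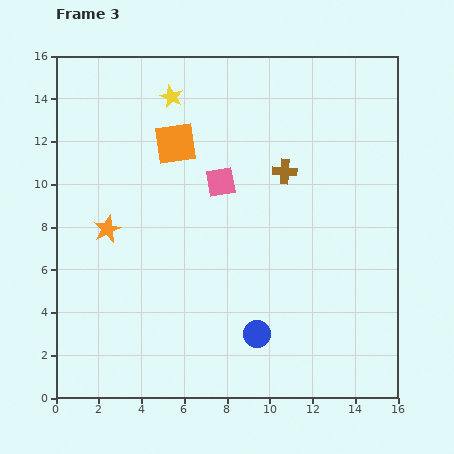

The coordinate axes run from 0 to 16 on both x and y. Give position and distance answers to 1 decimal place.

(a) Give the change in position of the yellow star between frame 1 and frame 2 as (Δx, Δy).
(-0.7, 6.3)

The yellow star was at (6.9, 1.6) in frame 1 and (6.2, 7.9) in frame 2.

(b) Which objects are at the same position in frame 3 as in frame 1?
the blue circle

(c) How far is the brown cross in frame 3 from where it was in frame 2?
1.9

The brown cross moved from (12.6, 10.5) to (10.7, 10.6), a distance of √(1.9² + 0.1²) ≈ 1.9.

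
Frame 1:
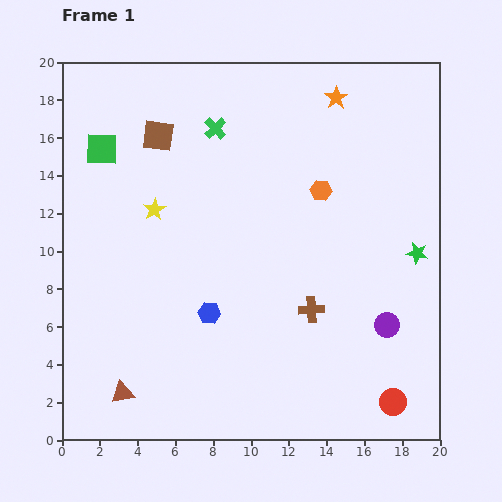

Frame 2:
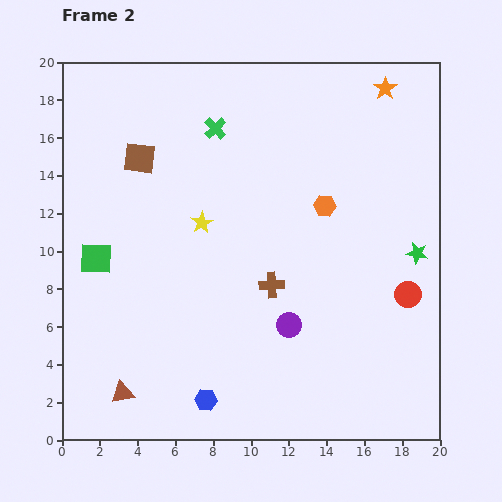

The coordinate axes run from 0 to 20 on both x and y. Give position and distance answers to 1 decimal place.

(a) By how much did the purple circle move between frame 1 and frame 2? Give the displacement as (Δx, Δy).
(-5.2, 0.0)

The purple circle was at (17.2, 6.1) in frame 1 and (12.0, 6.1) in frame 2.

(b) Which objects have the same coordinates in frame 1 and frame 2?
the brown triangle, the green star, the green cross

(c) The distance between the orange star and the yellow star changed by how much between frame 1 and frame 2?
+0.7

Distance in frame 1: 11.3. Distance in frame 2: 12.0.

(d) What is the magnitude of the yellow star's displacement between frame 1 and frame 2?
2.6

The yellow star moved from (4.9, 12.2) to (7.4, 11.5), a distance of √(2.5² + 0.7²) ≈ 2.6.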